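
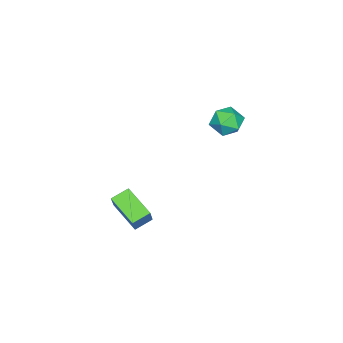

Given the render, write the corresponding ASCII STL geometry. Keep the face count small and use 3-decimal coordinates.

solid 
facet normal -0.779 0.509 0.367
outer loop
vertex 1.885 -1.352 -1.098
vertex 2.495 0.113 -1.835
vertex 1.202 -1.614 -2.185
endloop
endfacet
facet normal -0.349 -0.837 0.421
outer loop
vertex 1.965 -2.113 -2.545
vertex 1.885 -1.352 -1.098
vertex 1.202 -1.614 -2.185
endloop
endfacet
facet normal -0.779 0.509 0.367
outer loop
vertex 1.202 -1.614 -2.185
vertex 2.495 0.113 -1.835
vertex 1.812 -0.149 -2.922
endloop
endfacet
facet normal -0.522 -0.200 -0.829
outer loop
vertex 1.812 -0.149 -2.922
vertex 1.965 -2.113 -2.545
vertex 1.202 -1.614 -2.185
endloop
endfacet
facet normal 0.522 0.200 0.829
outer loop
vertex 1.885 -1.352 -1.098
vertex 3.258 -0.386 -2.195
vertex 2.495 0.113 -1.835
endloop
endfacet
facet normal -0.349 -0.837 0.421
outer loop
vertex 2.648 -1.851 -1.458
vertex 1.885 -1.352 -1.098
vertex 1.965 -2.113 -2.545
endloop
endfacet
facet normal 0.522 0.200 0.829
outer loop
vertex 2.648 -1.851 -1.458
vertex 3.258 -0.386 -2.195
vertex 1.885 -1.352 -1.098
endloop
endfacet
facet normal 0.349 0.837 -0.421
outer loop
vertex 2.495 0.113 -1.835
vertex 3.258 -0.386 -2.195
vertex 1.812 -0.149 -2.922
endloop
endfacet
facet normal -0.522 -0.200 -0.829
outer loop
vertex 2.575 -0.648 -3.282
vertex 1.965 -2.113 -2.545
vertex 1.812 -0.149 -2.922
endloop
endfacet
facet normal 0.349 0.837 -0.421
outer loop
vertex 1.812 -0.149 -2.922
vertex 3.258 -0.386 -2.195
vertex 2.575 -0.648 -3.282
endloop
endfacet
facet normal 0.779 -0.509 -0.367
outer loop
vertex 2.575 -0.648 -3.282
vertex 2.648 -1.851 -1.458
vertex 1.965 -2.113 -2.545
endloop
endfacet
facet normal 0.779 -0.509 -0.367
outer loop
vertex 3.258 -0.386 -2.195
vertex 2.648 -1.851 -1.458
vertex 2.575 -0.648 -3.282
endloop
endfacet
facet normal -0.050 0.915 0.400
outer loop
vertex -3.404 1.643 0.595
vertex -4.305 1.52 0.764
vertex -3.677 1.277 1.399
endloop
endfacet
facet normal 0.598 0.633 0.491
outer loop
vertex -3.404 1.643 0.595
vertex -3.677 1.277 1.399
vertex -2.944 0.927 0.957
endloop
endfacet
facet normal 0.865 0.479 -0.151
outer loop
vertex -3.404 1.643 0.595
vertex -2.944 0.927 0.957
vertex -3.118 0.954 0.049
endloop
endfacet
facet normal 0.381 0.666 -0.641
outer loop
vertex -3.404 1.643 0.595
vertex -3.118 0.954 0.049
vertex -3.959 1.32 -0.07
endloop
endfacet
facet normal -0.184 0.936 -0.301
outer loop
vertex -3.404 1.643 0.595
vertex -3.959 1.32 -0.07
vertex -4.305 1.52 0.764
endloop
endfacet
facet normal 0.524 0.021 0.852
outer loop
vertex -2.944 0.927 0.957
vertex -3.677 1.277 1.399
vertex -3.561 0.36 1.35
endloop
endfacet
facet normal -0.526 0.478 0.703
outer loop
vertex -3.677 1.277 1.399
vertex -4.305 1.52 0.764
vertex -4.402 0.726 1.231
endloop
endfacet
facet normal -0.744 0.511 -0.431
outer loop
vertex -4.305 1.52 0.764
vertex -3.959 1.32 -0.07
vertex -4.576 0.753 0.323
endloop
endfacet
facet normal 0.171 0.074 -0.982
outer loop
vertex -3.959 1.32 -0.07
vertex -3.118 0.954 0.049
vertex -3.843 0.403 -0.119
endloop
endfacet
facet normal 0.955 -0.228 -0.190
outer loop
vertex -3.118 0.954 0.049
vertex -2.944 0.927 0.957
vertex -3.215 0.16 0.516
endloop
endfacet
facet normal -0.381 -0.666 0.641
outer loop
vertex -4.116 0.037 0.685
vertex -3.561 0.36 1.35
vertex -4.402 0.726 1.231
endloop
endfacet
facet normal -0.865 -0.479 0.151
outer loop
vertex -4.116 0.037 0.685
vertex -4.402 0.726 1.231
vertex -4.576 0.753 0.323
endloop
endfacet
facet normal -0.598 -0.633 -0.491
outer loop
vertex -4.116 0.037 0.685
vertex -4.576 0.753 0.323
vertex -3.843 0.403 -0.119
endloop
endfacet
facet normal 0.050 -0.915 -0.400
outer loop
vertex -4.116 0.037 0.685
vertex -3.843 0.403 -0.119
vertex -3.215 0.16 0.516
endloop
endfacet
facet normal 0.184 -0.936 0.301
outer loop
vertex -4.116 0.037 0.685
vertex -3.215 0.16 0.516
vertex -3.561 0.36 1.35
endloop
endfacet
facet normal -0.171 -0.074 0.982
outer loop
vertex -4.402 0.726 1.231
vertex -3.561 0.36 1.35
vertex -3.677 1.277 1.399
endloop
endfacet
facet normal -0.955 0.228 0.190
outer loop
vertex -4.576 0.753 0.323
vertex -4.402 0.726 1.231
vertex -4.305 1.52 0.764
endloop
endfacet
facet normal -0.524 -0.021 -0.852
outer loop
vertex -3.843 0.403 -0.119
vertex -4.576 0.753 0.323
vertex -3.959 1.32 -0.07
endloop
endfacet
facet normal 0.526 -0.478 -0.703
outer loop
vertex -3.215 0.16 0.516
vertex -3.843 0.403 -0.119
vertex -3.118 0.954 0.049
endloop
endfacet
facet normal 0.744 -0.511 0.431
outer loop
vertex -3.561 0.36 1.35
vertex -3.215 0.16 0.516
vertex -2.944 0.927 0.957
endloop
endfacet

endsolid


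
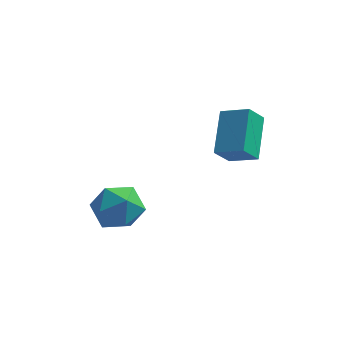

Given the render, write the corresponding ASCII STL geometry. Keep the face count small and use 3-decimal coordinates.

solid 
facet normal -0.416 -0.513 0.751
outer loop
vertex 3.088 4.28 1.902
vertex 1.855 4.52 1.382
vertex 3.225 2.465 0.739
endloop
endfacet
facet normal 0.907 -0.177 0.383
outer loop
vertex 3.725 3.08 -0.162
vertex 3.088 4.28 1.902
vertex 3.225 2.465 0.739
endloop
endfacet
facet normal -0.417 -0.513 0.750
outer loop
vertex 3.225 2.465 0.739
vertex 1.855 4.52 1.382
vertex 1.992 2.705 0.218
endloop
endfacet
facet normal 0.064 -0.840 -0.538
outer loop
vertex 1.992 2.705 0.218
vertex 3.725 3.08 -0.162
vertex 3.225 2.465 0.739
endloop
endfacet
facet normal -0.063 0.840 0.538
outer loop
vertex 3.088 4.28 1.902
vertex 2.355 5.135 0.481
vertex 1.855 4.52 1.382
endloop
endfacet
facet normal 0.907 -0.177 0.383
outer loop
vertex 3.588 4.895 1.002
vertex 3.088 4.28 1.902
vertex 3.725 3.08 -0.162
endloop
endfacet
facet normal -0.064 0.840 0.539
outer loop
vertex 3.588 4.895 1.002
vertex 2.355 5.135 0.481
vertex 3.088 4.28 1.902
endloop
endfacet
facet normal -0.907 0.177 -0.383
outer loop
vertex 1.855 4.52 1.382
vertex 2.355 5.135 0.481
vertex 1.992 2.705 0.218
endloop
endfacet
facet normal 0.064 -0.840 -0.539
outer loop
vertex 2.492 3.32 -0.682
vertex 3.725 3.08 -0.162
vertex 1.992 2.705 0.218
endloop
endfacet
facet normal -0.907 0.177 -0.383
outer loop
vertex 1.992 2.705 0.218
vertex 2.355 5.135 0.481
vertex 2.492 3.32 -0.682
endloop
endfacet
facet normal 0.416 0.513 -0.751
outer loop
vertex 2.492 3.32 -0.682
vertex 3.588 4.895 1.002
vertex 3.725 3.08 -0.162
endloop
endfacet
facet normal 0.417 0.512 -0.751
outer loop
vertex 2.355 5.135 0.481
vertex 3.588 4.895 1.002
vertex 2.492 3.32 -0.682
endloop
endfacet
facet normal 0.163 0.113 0.980
outer loop
vertex -1.416 3.016 -2.794
vertex -2.438 2.376 -2.55
vertex -1.36 1.795 -2.662
endloop
endfacet
facet normal 0.779 0.103 0.619
outer loop
vertex -1.416 3.016 -2.794
vertex -1.36 1.795 -2.662
vertex -0.722 2.347 -3.557
endloop
endfacet
facet normal 0.763 0.632 0.140
outer loop
vertex -1.416 3.016 -2.794
vertex -0.722 2.347 -3.557
vertex -1.405 3.269 -3.998
endloop
endfacet
facet normal 0.137 0.969 0.205
outer loop
vertex -1.416 3.016 -2.794
vertex -1.405 3.269 -3.998
vertex -2.466 3.288 -3.376
endloop
endfacet
facet normal -0.233 0.649 0.724
outer loop
vertex -1.416 3.016 -2.794
vertex -2.466 3.288 -3.376
vertex -2.438 2.376 -2.55
endloop
endfacet
facet normal 0.816 -0.515 0.264
outer loop
vertex -0.722 2.347 -3.557
vertex -1.36 1.795 -2.662
vertex -1.314 1.292 -3.784
endloop
endfacet
facet normal -0.180 -0.498 0.848
outer loop
vertex -1.36 1.795 -2.662
vertex -2.438 2.376 -2.55
vertex -2.375 1.311 -3.162
endloop
endfacet
facet normal -0.822 0.368 0.434
outer loop
vertex -2.438 2.376 -2.55
vertex -2.466 3.288 -3.376
vertex -3.058 2.233 -3.603
endloop
endfacet
facet normal -0.222 0.886 -0.406
outer loop
vertex -2.466 3.288 -3.376
vertex -1.405 3.269 -3.998
vertex -2.42 2.785 -4.498
endloop
endfacet
facet normal 0.789 0.340 -0.511
outer loop
vertex -1.405 3.269 -3.998
vertex -0.722 2.347 -3.557
vertex -1.342 2.204 -4.61
endloop
endfacet
facet normal -0.137 -0.969 -0.205
outer loop
vertex -2.364 1.564 -4.366
vertex -1.314 1.292 -3.784
vertex -2.375 1.311 -3.162
endloop
endfacet
facet normal -0.763 -0.632 -0.140
outer loop
vertex -2.364 1.564 -4.366
vertex -2.375 1.311 -3.162
vertex -3.058 2.233 -3.603
endloop
endfacet
facet normal -0.779 -0.103 -0.619
outer loop
vertex -2.364 1.564 -4.366
vertex -3.058 2.233 -3.603
vertex -2.42 2.785 -4.498
endloop
endfacet
facet normal -0.163 -0.113 -0.980
outer loop
vertex -2.364 1.564 -4.366
vertex -2.42 2.785 -4.498
vertex -1.342 2.204 -4.61
endloop
endfacet
facet normal 0.233 -0.649 -0.724
outer loop
vertex -2.364 1.564 -4.366
vertex -1.342 2.204 -4.61
vertex -1.314 1.292 -3.784
endloop
endfacet
facet normal 0.222 -0.886 0.406
outer loop
vertex -2.375 1.311 -3.162
vertex -1.314 1.292 -3.784
vertex -1.36 1.795 -2.662
endloop
endfacet
facet normal -0.789 -0.340 0.511
outer loop
vertex -3.058 2.233 -3.603
vertex -2.375 1.311 -3.162
vertex -2.438 2.376 -2.55
endloop
endfacet
facet normal -0.816 0.515 -0.264
outer loop
vertex -2.42 2.785 -4.498
vertex -3.058 2.233 -3.603
vertex -2.466 3.288 -3.376
endloop
endfacet
facet normal 0.180 0.498 -0.848
outer loop
vertex -1.342 2.204 -4.61
vertex -2.42 2.785 -4.498
vertex -1.405 3.269 -3.998
endloop
endfacet
facet normal 0.822 -0.368 -0.434
outer loop
vertex -1.314 1.292 -3.784
vertex -1.342 2.204 -4.61
vertex -0.722 2.347 -3.557
endloop
endfacet

endsolid


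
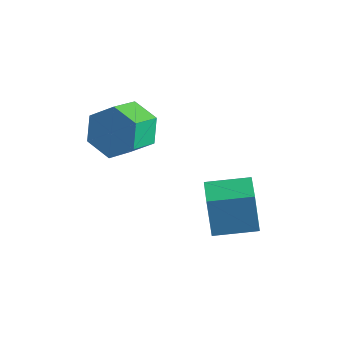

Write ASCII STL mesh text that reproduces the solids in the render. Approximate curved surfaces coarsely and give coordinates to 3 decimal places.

solid 
facet normal -0.184 0.852 -0.489
outer loop
vertex -1.995 0.327 0.513
vertex -2.694 -0.198 -0.138
vertex -3.048 0.257 0.788
endloop
endfacet
facet normal 0.183 0.519 0.835
outer loop
vertex -1.995 0.327 0.513
vertex -3.048 0.257 0.788
vertex -1.727 -0.917 1.228
endloop
endfacet
facet normal 0.184 0.519 0.835
outer loop
vertex -1.727 -0.917 1.228
vertex -3.048 0.257 0.788
vertex -2.779 -0.987 1.503
endloop
endfacet
facet normal 0.185 -0.852 0.490
outer loop
vertex -1.727 -0.917 1.228
vertex -2.779 -0.987 1.503
vertex -2.426 -1.442 0.578
endloop
endfacet
facet normal -0.184 0.853 -0.489
outer loop
vertex -3.048 0.257 0.788
vertex -2.694 -0.198 -0.138
vertex -3.747 -0.267 0.137
endloop
endfacet
facet normal -0.745 0.204 0.635
outer loop
vertex -3.048 0.257 0.788
vertex -3.747 -0.267 0.137
vertex -2.779 -0.987 1.503
endloop
endfacet
facet normal -0.745 0.204 0.635
outer loop
vertex -2.779 -0.987 1.503
vertex -3.747 -0.267 0.137
vertex -3.478 -1.512 0.852
endloop
endfacet
facet normal 0.184 -0.852 0.490
outer loop
vertex -2.779 -0.987 1.503
vertex -3.478 -1.512 0.852
vertex -2.426 -1.442 0.578
endloop
endfacet
facet normal -0.184 0.852 -0.490
outer loop
vertex -3.747 -0.267 0.137
vertex -2.694 -0.198 -0.138
vertex -3.393 -0.723 -0.788
endloop
endfacet
facet normal -0.928 -0.315 -0.200
outer loop
vertex -3.747 -0.267 0.137
vertex -3.393 -0.723 -0.788
vertex -3.478 -1.512 0.852
endloop
endfacet
facet normal -0.928 -0.315 -0.199
outer loop
vertex -3.478 -1.512 0.852
vertex -3.393 -0.723 -0.788
vertex -3.125 -1.967 -0.073
endloop
endfacet
facet normal 0.184 -0.852 0.490
outer loop
vertex -3.478 -1.512 0.852
vertex -3.125 -1.967 -0.073
vertex -2.426 -1.442 0.578
endloop
endfacet
facet normal -0.185 0.852 -0.490
outer loop
vertex -3.393 -0.723 -0.788
vertex -2.694 -0.198 -0.138
vertex -2.341 -0.653 -1.063
endloop
endfacet
facet normal -0.184 -0.519 -0.835
outer loop
vertex -3.393 -0.723 -0.788
vertex -2.341 -0.653 -1.063
vertex -3.125 -1.967 -0.073
endloop
endfacet
facet normal -0.183 -0.519 -0.835
outer loop
vertex -3.125 -1.967 -0.073
vertex -2.341 -0.653 -1.063
vertex -2.072 -1.897 -0.348
endloop
endfacet
facet normal 0.184 -0.852 0.489
outer loop
vertex -3.125 -1.967 -0.073
vertex -2.072 -1.897 -0.348
vertex -2.426 -1.442 0.578
endloop
endfacet
facet normal -0.184 0.852 -0.490
outer loop
vertex -2.341 -0.653 -1.063
vertex -2.694 -0.198 -0.138
vertex -1.642 -0.128 -0.412
endloop
endfacet
facet normal 0.745 -0.204 -0.635
outer loop
vertex -2.341 -0.653 -1.063
vertex -1.642 -0.128 -0.412
vertex -2.072 -1.897 -0.348
endloop
endfacet
facet normal 0.745 -0.204 -0.635
outer loop
vertex -2.072 -1.897 -0.348
vertex -1.642 -0.128 -0.412
vertex -1.373 -1.373 0.303
endloop
endfacet
facet normal 0.184 -0.853 0.489
outer loop
vertex -2.072 -1.897 -0.348
vertex -1.373 -1.373 0.303
vertex -2.426 -1.442 0.578
endloop
endfacet
facet normal -0.184 0.852 -0.490
outer loop
vertex -1.642 -0.128 -0.412
vertex -2.694 -0.198 -0.138
vertex -1.995 0.327 0.513
endloop
endfacet
facet normal 0.928 0.315 0.199
outer loop
vertex -1.642 -0.128 -0.412
vertex -1.995 0.327 0.513
vertex -1.373 -1.373 0.303
endloop
endfacet
facet normal 0.928 0.315 0.200
outer loop
vertex -1.373 -1.373 0.303
vertex -1.995 0.327 0.513
vertex -1.727 -0.917 1.228
endloop
endfacet
facet normal 0.184 -0.852 0.490
outer loop
vertex -1.373 -1.373 0.303
vertex -1.727 -0.917 1.228
vertex -2.426 -1.442 0.578
endloop
endfacet
facet normal -0.753 0.646 -0.121
outer loop
vertex -0.147 0.876 -2.348
vertex 0.945 2.181 -2.177
vertex 0.146 0.873 -4.195
endloop
endfacet
facet normal -0.639 -0.763 -0.100
outer loop
vertex 1.095 0.059 -4.043
vertex -0.147 0.876 -2.348
vertex 0.146 0.873 -4.195
endloop
endfacet
facet normal -0.753 0.646 -0.121
outer loop
vertex 0.146 0.873 -4.195
vertex 0.945 2.181 -2.177
vertex 1.238 2.178 -4.024
endloop
endfacet
facet normal 0.157 -0.002 -0.988
outer loop
vertex 1.238 2.178 -4.024
vertex 1.095 0.059 -4.043
vertex 0.146 0.873 -4.195
endloop
endfacet
facet normal -0.157 0.002 0.988
outer loop
vertex -0.147 0.876 -2.348
vertex 1.894 1.367 -2.025
vertex 0.945 2.181 -2.177
endloop
endfacet
facet normal -0.639 -0.763 -0.100
outer loop
vertex 0.802 0.062 -2.196
vertex -0.147 0.876 -2.348
vertex 1.095 0.059 -4.043
endloop
endfacet
facet normal -0.157 0.002 0.988
outer loop
vertex 0.802 0.062 -2.196
vertex 1.894 1.367 -2.025
vertex -0.147 0.876 -2.348
endloop
endfacet
facet normal 0.639 0.763 0.100
outer loop
vertex 0.945 2.181 -2.177
vertex 1.894 1.367 -2.025
vertex 1.238 2.178 -4.024
endloop
endfacet
facet normal 0.157 -0.002 -0.988
outer loop
vertex 2.187 1.364 -3.872
vertex 1.095 0.059 -4.043
vertex 1.238 2.178 -4.024
endloop
endfacet
facet normal 0.639 0.763 0.100
outer loop
vertex 1.238 2.178 -4.024
vertex 1.894 1.367 -2.025
vertex 2.187 1.364 -3.872
endloop
endfacet
facet normal 0.753 -0.646 0.121
outer loop
vertex 2.187 1.364 -3.872
vertex 0.802 0.062 -2.196
vertex 1.095 0.059 -4.043
endloop
endfacet
facet normal 0.753 -0.646 0.121
outer loop
vertex 1.894 1.367 -2.025
vertex 0.802 0.062 -2.196
vertex 2.187 1.364 -3.872
endloop
endfacet

endsolid


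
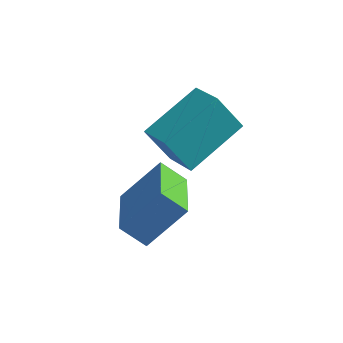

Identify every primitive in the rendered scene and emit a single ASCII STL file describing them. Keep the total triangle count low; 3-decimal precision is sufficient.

solid 
facet normal -0.774 -0.038 0.632
outer loop
vertex -1.556 -4.339 -0.062
vertex -2.163 -2.542 -0.697
vertex -2.518 -5.096 -1.284
endloop
endfacet
facet normal 0.304 -0.898 0.318
outer loop
vertex -1.737 -5.058 -1.923
vertex -1.556 -4.339 -0.062
vertex -2.518 -5.096 -1.284
endloop
endfacet
facet normal -0.774 -0.038 0.632
outer loop
vertex -2.518 -5.096 -1.284
vertex -2.163 -2.542 -0.697
vertex -3.125 -3.299 -1.919
endloop
endfacet
facet normal -0.557 -0.438 -0.706
outer loop
vertex -3.125 -3.299 -1.919
vertex -1.737 -5.058 -1.923
vertex -2.518 -5.096 -1.284
endloop
endfacet
facet normal 0.557 0.438 0.706
outer loop
vertex -1.556 -4.339 -0.062
vertex -1.382 -2.504 -1.336
vertex -2.163 -2.542 -0.697
endloop
endfacet
facet normal 0.304 -0.898 0.318
outer loop
vertex -0.775 -4.301 -0.701
vertex -1.556 -4.339 -0.062
vertex -1.737 -5.058 -1.923
endloop
endfacet
facet normal 0.557 0.438 0.706
outer loop
vertex -0.775 -4.301 -0.701
vertex -1.382 -2.504 -1.336
vertex -1.556 -4.339 -0.062
endloop
endfacet
facet normal -0.304 0.898 -0.318
outer loop
vertex -2.163 -2.542 -0.697
vertex -1.382 -2.504 -1.336
vertex -3.125 -3.299 -1.919
endloop
endfacet
facet normal -0.557 -0.438 -0.706
outer loop
vertex -2.344 -3.261 -2.558
vertex -1.737 -5.058 -1.923
vertex -3.125 -3.299 -1.919
endloop
endfacet
facet normal -0.304 0.898 -0.318
outer loop
vertex -3.125 -3.299 -1.919
vertex -1.382 -2.504 -1.336
vertex -2.344 -3.261 -2.558
endloop
endfacet
facet normal 0.774 0.038 -0.632
outer loop
vertex -2.344 -3.261 -2.558
vertex -0.775 -4.301 -0.701
vertex -1.737 -5.058 -1.923
endloop
endfacet
facet normal 0.774 0.038 -0.632
outer loop
vertex -1.382 -2.504 -1.336
vertex -0.775 -4.301 -0.701
vertex -2.344 -3.261 -2.558
endloop
endfacet
facet normal -0.538 -0.065 0.840
outer loop
vertex -0.901 -1.192 1.45
vertex -1.774 -0.433 0.95
vertex -1.919 -2.879 0.667
endloop
endfacet
facet normal 0.693 -0.602 0.396
outer loop
vertex -1.166 -2.787 -0.51
vertex -0.901 -1.192 1.45
vertex -1.919 -2.879 0.667
endloop
endfacet
facet normal -0.538 -0.065 0.840
outer loop
vertex -1.919 -2.879 0.667
vertex -1.774 -0.433 0.95
vertex -2.792 -2.12 0.167
endloop
endfacet
facet normal -0.480 -0.796 -0.369
outer loop
vertex -2.792 -2.12 0.167
vertex -1.166 -2.787 -0.51
vertex -1.919 -2.879 0.667
endloop
endfacet
facet normal 0.480 0.796 0.369
outer loop
vertex -0.901 -1.192 1.45
vertex -1.021 -0.341 -0.227
vertex -1.774 -0.433 0.95
endloop
endfacet
facet normal 0.693 -0.602 0.396
outer loop
vertex -0.148 -1.1 0.273
vertex -0.901 -1.192 1.45
vertex -1.166 -2.787 -0.51
endloop
endfacet
facet normal 0.480 0.796 0.369
outer loop
vertex -0.148 -1.1 0.273
vertex -1.021 -0.341 -0.227
vertex -0.901 -1.192 1.45
endloop
endfacet
facet normal -0.693 0.602 -0.396
outer loop
vertex -1.774 -0.433 0.95
vertex -1.021 -0.341 -0.227
vertex -2.792 -2.12 0.167
endloop
endfacet
facet normal -0.480 -0.796 -0.369
outer loop
vertex -2.039 -2.028 -1.01
vertex -1.166 -2.787 -0.51
vertex -2.792 -2.12 0.167
endloop
endfacet
facet normal -0.693 0.602 -0.396
outer loop
vertex -2.792 -2.12 0.167
vertex -1.021 -0.341 -0.227
vertex -2.039 -2.028 -1.01
endloop
endfacet
facet normal 0.538 0.065 -0.840
outer loop
vertex -2.039 -2.028 -1.01
vertex -0.148 -1.1 0.273
vertex -1.166 -2.787 -0.51
endloop
endfacet
facet normal 0.538 0.065 -0.840
outer loop
vertex -1.021 -0.341 -0.227
vertex -0.148 -1.1 0.273
vertex -2.039 -2.028 -1.01
endloop
endfacet

endsolid


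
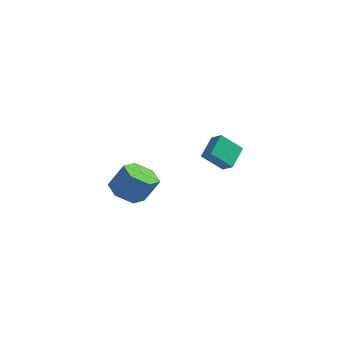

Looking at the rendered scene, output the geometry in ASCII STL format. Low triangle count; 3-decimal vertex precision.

solid 
facet normal -0.565 -0.475 0.675
outer loop
vertex 1.884 2.266 1.191
vertex 1.202 2.471 0.764
vertex 1.999 1.007 0.402
endloop
endfacet
facet normal 0.821 -0.247 0.514
outer loop
vertex 2.858 1.729 -0.624
vertex 1.884 2.266 1.191
vertex 1.999 1.007 0.402
endloop
endfacet
facet normal -0.565 -0.475 0.675
outer loop
vertex 1.999 1.007 0.402
vertex 1.202 2.471 0.764
vertex 1.317 1.212 -0.025
endloop
endfacet
facet normal 0.078 -0.845 -0.529
outer loop
vertex 1.317 1.212 -0.025
vertex 2.858 1.729 -0.624
vertex 1.999 1.007 0.402
endloop
endfacet
facet normal -0.078 0.845 0.529
outer loop
vertex 1.884 2.266 1.191
vertex 2.061 3.193 -0.262
vertex 1.202 2.471 0.764
endloop
endfacet
facet normal 0.821 -0.247 0.514
outer loop
vertex 2.743 2.988 0.165
vertex 1.884 2.266 1.191
vertex 2.858 1.729 -0.624
endloop
endfacet
facet normal -0.078 0.845 0.529
outer loop
vertex 2.743 2.988 0.165
vertex 2.061 3.193 -0.262
vertex 1.884 2.266 1.191
endloop
endfacet
facet normal -0.821 0.247 -0.514
outer loop
vertex 1.202 2.471 0.764
vertex 2.061 3.193 -0.262
vertex 1.317 1.212 -0.025
endloop
endfacet
facet normal 0.078 -0.845 -0.529
outer loop
vertex 2.176 1.934 -1.051
vertex 2.858 1.729 -0.624
vertex 1.317 1.212 -0.025
endloop
endfacet
facet normal -0.821 0.247 -0.514
outer loop
vertex 1.317 1.212 -0.025
vertex 2.061 3.193 -0.262
vertex 2.176 1.934 -1.051
endloop
endfacet
facet normal 0.565 0.475 -0.675
outer loop
vertex 2.176 1.934 -1.051
vertex 2.743 2.988 0.165
vertex 2.858 1.729 -0.624
endloop
endfacet
facet normal 0.565 0.475 -0.675
outer loop
vertex 2.061 3.193 -0.262
vertex 2.743 2.988 0.165
vertex 2.176 1.934 -1.051
endloop
endfacet
facet normal -0.459 -0.201 -0.866
outer loop
vertex 1.018 -3.689 -1.111
vertex 0.234 -4.096 -0.601
vertex 0.232 -3.102 -0.831
endloop
endfacet
facet normal 0.443 0.793 -0.419
outer loop
vertex 1.018 -3.689 -1.111
vertex 0.232 -3.102 -0.831
vertex 1.729 -3.377 0.23
endloop
endfacet
facet normal 0.443 0.793 -0.419
outer loop
vertex 1.729 -3.377 0.23
vertex 0.232 -3.102 -0.831
vertex 0.944 -2.79 0.511
endloop
endfacet
facet normal 0.460 0.201 0.865
outer loop
vertex 1.729 -3.377 0.23
vertex 0.944 -2.79 0.511
vertex 0.946 -3.784 0.741
endloop
endfacet
facet normal -0.459 -0.201 -0.865
outer loop
vertex 0.232 -3.102 -0.831
vertex 0.234 -4.096 -0.601
vertex -0.552 -3.509 -0.32
endloop
endfacet
facet normal -0.446 0.895 0.029
outer loop
vertex 0.232 -3.102 -0.831
vertex -0.552 -3.509 -0.32
vertex 0.944 -2.79 0.511
endloop
endfacet
facet normal -0.446 0.895 0.029
outer loop
vertex 0.944 -2.79 0.511
vertex -0.552 -3.509 -0.32
vertex 0.16 -3.197 1.021
endloop
endfacet
facet normal 0.459 0.201 0.866
outer loop
vertex 0.944 -2.79 0.511
vertex 0.16 -3.197 1.021
vertex 0.946 -3.784 0.741
endloop
endfacet
facet normal -0.460 -0.202 -0.865
outer loop
vertex -0.552 -3.509 -0.32
vertex 0.234 -4.096 -0.601
vertex -0.549 -4.503 -0.09
endloop
endfacet
facet normal -0.888 0.101 0.448
outer loop
vertex -0.552 -3.509 -0.32
vertex -0.549 -4.503 -0.09
vertex 0.16 -3.197 1.021
endloop
endfacet
facet normal -0.889 0.102 0.447
outer loop
vertex 0.16 -3.197 1.021
vertex -0.549 -4.503 -0.09
vertex 0.162 -4.191 1.251
endloop
endfacet
facet normal 0.459 0.201 0.866
outer loop
vertex 0.16 -3.197 1.021
vertex 0.162 -4.191 1.251
vertex 0.946 -3.784 0.741
endloop
endfacet
facet normal -0.460 -0.201 -0.865
outer loop
vertex -0.549 -4.503 -0.09
vertex 0.234 -4.096 -0.601
vertex 0.236 -5.09 -0.371
endloop
endfacet
facet normal -0.443 -0.793 0.419
outer loop
vertex -0.549 -4.503 -0.09
vertex 0.236 -5.09 -0.371
vertex 0.162 -4.191 1.251
endloop
endfacet
facet normal -0.443 -0.793 0.419
outer loop
vertex 0.162 -4.191 1.251
vertex 0.236 -5.09 -0.371
vertex 0.948 -4.778 0.971
endloop
endfacet
facet normal 0.459 0.201 0.866
outer loop
vertex 0.162 -4.191 1.251
vertex 0.948 -4.778 0.971
vertex 0.946 -3.784 0.741
endloop
endfacet
facet normal -0.459 -0.201 -0.866
outer loop
vertex 0.236 -5.09 -0.371
vertex 0.234 -4.096 -0.601
vertex 1.02 -4.683 -0.881
endloop
endfacet
facet normal 0.446 -0.895 -0.029
outer loop
vertex 0.236 -5.09 -0.371
vertex 1.02 -4.683 -0.881
vertex 0.948 -4.778 0.971
endloop
endfacet
facet normal 0.446 -0.895 -0.029
outer loop
vertex 0.948 -4.778 0.971
vertex 1.02 -4.683 -0.881
vertex 1.732 -4.371 0.46
endloop
endfacet
facet normal 0.459 0.201 0.865
outer loop
vertex 0.948 -4.778 0.971
vertex 1.732 -4.371 0.46
vertex 0.946 -3.784 0.741
endloop
endfacet
facet normal -0.459 -0.201 -0.866
outer loop
vertex 1.02 -4.683 -0.881
vertex 0.234 -4.096 -0.601
vertex 1.018 -3.689 -1.111
endloop
endfacet
facet normal 0.888 -0.102 -0.448
outer loop
vertex 1.02 -4.683 -0.881
vertex 1.018 -3.689 -1.111
vertex 1.732 -4.371 0.46
endloop
endfacet
facet normal 0.889 -0.101 -0.448
outer loop
vertex 1.732 -4.371 0.46
vertex 1.018 -3.689 -1.111
vertex 1.729 -3.377 0.23
endloop
endfacet
facet normal 0.460 0.202 0.865
outer loop
vertex 1.732 -4.371 0.46
vertex 1.729 -3.377 0.23
vertex 0.946 -3.784 0.741
endloop
endfacet

endsolid


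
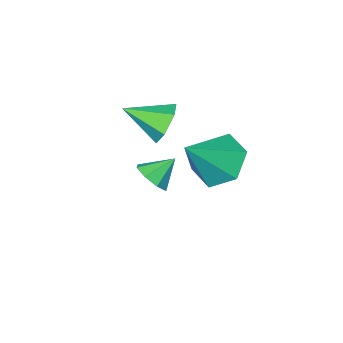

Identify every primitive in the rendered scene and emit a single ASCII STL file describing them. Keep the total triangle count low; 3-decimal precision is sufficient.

solid 
facet normal 0.754 -0.098 -0.650
outer loop
vertex -2.171 -0.795 -2.106
vertex -2.614 -0.546 -2.657
vertex -2.148 -0.225 -2.165
endloop
endfacet
facet normal 0.165 0.095 0.982
outer loop
vertex -2.171 -0.795 -2.106
vertex -2.148 -0.225 -2.165
vertex -3.466 -0.434 -1.923
endloop
endfacet
facet normal 0.754 -0.099 -0.650
outer loop
vertex -2.148 -0.225 -2.165
vertex -2.614 -0.546 -2.657
vertex -2.397 0.158 -2.512
endloop
endfacet
facet normal 0.027 0.681 0.732
outer loop
vertex -2.148 -0.225 -2.165
vertex -2.397 0.158 -2.512
vertex -3.466 -0.434 -1.923
endloop
endfacet
facet normal 0.754 -0.099 -0.650
outer loop
vertex -2.397 0.158 -2.512
vertex -2.614 -0.546 -2.657
vertex -2.774 0.128 -2.945
endloop
endfacet
facet normal -0.360 0.899 0.251
outer loop
vertex -2.397 0.158 -2.512
vertex -2.774 0.128 -2.945
vertex -3.466 -0.434 -1.923
endloop
endfacet
facet normal 0.754 -0.099 -0.650
outer loop
vertex -2.774 0.128 -2.945
vertex -2.614 -0.546 -2.657
vertex -3.057 -0.296 -3.209
endloop
endfacet
facet normal -0.764 0.620 -0.177
outer loop
vertex -2.774 0.128 -2.945
vertex -3.057 -0.296 -3.209
vertex -3.466 -0.434 -1.923
endloop
endfacet
facet normal 0.754 -0.099 -0.650
outer loop
vertex -3.057 -0.296 -3.209
vertex -2.614 -0.546 -2.657
vertex -3.08 -0.866 -3.149
endloop
endfacet
facet normal -0.953 0.007 -0.302
outer loop
vertex -3.057 -0.296 -3.209
vertex -3.08 -0.866 -3.149
vertex -3.466 -0.434 -1.923
endloop
endfacet
facet normal 0.754 -0.099 -0.650
outer loop
vertex -3.08 -0.866 -3.149
vertex -2.614 -0.546 -2.657
vertex -2.831 -1.249 -2.802
endloop
endfacet
facet normal -0.815 -0.578 -0.053
outer loop
vertex -3.08 -0.866 -3.149
vertex -2.831 -1.249 -2.802
vertex -3.466 -0.434 -1.923
endloop
endfacet
facet normal 0.753 -0.098 -0.651
outer loop
vertex -2.831 -1.249 -2.802
vertex -2.614 -0.546 -2.657
vertex -2.454 -1.22 -2.37
endloop
endfacet
facet normal -0.429 -0.796 0.428
outer loop
vertex -2.831 -1.249 -2.802
vertex -2.454 -1.22 -2.37
vertex -3.466 -0.434 -1.923
endloop
endfacet
facet normal 0.754 -0.098 -0.650
outer loop
vertex -2.454 -1.22 -2.37
vertex -2.614 -0.546 -2.657
vertex -2.171 -0.795 -2.106
endloop
endfacet
facet normal -0.023 -0.516 0.856
outer loop
vertex -2.454 -1.22 -2.37
vertex -2.171 -0.795 -2.106
vertex -3.466 -0.434 -1.923
endloop
endfacet
facet normal -0.725 -0.069 -0.685
outer loop
vertex -2.301 3.565 -0.025
vertex -2.956 3.124 0.713
vertex -2.934 4.196 0.581
endloop
endfacet
facet normal 0.645 0.756 -0.113
outer loop
vertex -2.301 3.565 -0.025
vertex -2.934 4.196 0.581
vertex -1.584 3.256 2.007
endloop
endfacet
facet normal -0.726 -0.069 -0.685
outer loop
vertex -2.934 4.196 0.581
vertex -2.956 3.124 0.713
vertex -3.588 3.755 1.319
endloop
endfacet
facet normal 0.028 0.847 0.531
outer loop
vertex -2.934 4.196 0.581
vertex -3.588 3.755 1.319
vertex -1.584 3.256 2.007
endloop
endfacet
facet normal -0.726 -0.069 -0.685
outer loop
vertex -3.588 3.755 1.319
vertex -2.956 3.124 0.713
vertex -3.61 2.683 1.451
endloop
endfacet
facet normal -0.295 0.123 0.948
outer loop
vertex -3.588 3.755 1.319
vertex -3.61 2.683 1.451
vertex -1.584 3.256 2.007
endloop
endfacet
facet normal -0.726 -0.069 -0.685
outer loop
vertex -3.61 2.683 1.451
vertex -2.956 3.124 0.713
vertex -2.977 2.052 0.844
endloop
endfacet
facet normal -0.001 -0.694 0.720
outer loop
vertex -3.61 2.683 1.451
vertex -2.977 2.052 0.844
vertex -1.584 3.256 2.007
endloop
endfacet
facet normal -0.725 -0.070 -0.685
outer loop
vertex -2.977 2.052 0.844
vertex -2.956 3.124 0.713
vertex -2.323 2.493 0.107
endloop
endfacet
facet normal 0.615 -0.785 0.076
outer loop
vertex -2.977 2.052 0.844
vertex -2.323 2.493 0.107
vertex -1.584 3.256 2.007
endloop
endfacet
facet normal -0.725 -0.069 -0.685
outer loop
vertex -2.323 2.493 0.107
vertex -2.956 3.124 0.713
vertex -2.301 3.565 -0.025
endloop
endfacet
facet normal 0.938 -0.061 -0.340
outer loop
vertex -2.323 2.493 0.107
vertex -2.301 3.565 -0.025
vertex -1.584 3.256 2.007
endloop
endfacet
facet normal -0.723 0.566 -0.397
outer loop
vertex -1.7 1.332 0.843
vertex -2.22 1.089 1.443
vertex -1.75 1.764 1.55
endloop
endfacet
facet normal 0.929 0.342 -0.143
outer loop
vertex -1.7 1.332 0.843
vertex -1.75 1.764 1.55
vertex -1.1 0.211 2.057
endloop
endfacet
facet normal -0.723 0.566 -0.397
outer loop
vertex -1.75 1.764 1.55
vertex -2.22 1.089 1.443
vertex -2.27 1.521 2.15
endloop
endfacet
facet normal 0.570 0.461 0.680
outer loop
vertex -1.75 1.764 1.55
vertex -2.27 1.521 2.15
vertex -1.1 0.211 2.057
endloop
endfacet
facet normal -0.723 0.566 -0.397
outer loop
vertex -2.27 1.521 2.15
vertex -2.22 1.089 1.443
vertex -2.74 0.845 2.042
endloop
endfacet
facet normal -0.055 -0.120 0.991
outer loop
vertex -2.27 1.521 2.15
vertex -2.74 0.845 2.042
vertex -1.1 0.211 2.057
endloop
endfacet
facet normal -0.723 0.566 -0.397
outer loop
vertex -2.74 0.845 2.042
vertex -2.22 1.089 1.443
vertex -2.69 0.413 1.335
endloop
endfacet
facet normal -0.321 -0.818 0.477
outer loop
vertex -2.74 0.845 2.042
vertex -2.69 0.413 1.335
vertex -1.1 0.211 2.057
endloop
endfacet
facet normal -0.723 0.566 -0.397
outer loop
vertex -2.69 0.413 1.335
vertex -2.22 1.089 1.443
vertex -2.17 0.657 0.736
endloop
endfacet
facet normal 0.039 -0.937 -0.348
outer loop
vertex -2.69 0.413 1.335
vertex -2.17 0.657 0.736
vertex -1.1 0.211 2.057
endloop
endfacet
facet normal -0.723 0.566 -0.397
outer loop
vertex -2.17 0.657 0.736
vertex -2.22 1.089 1.443
vertex -1.7 1.332 0.843
endloop
endfacet
facet normal 0.663 -0.357 -0.658
outer loop
vertex -2.17 0.657 0.736
vertex -1.7 1.332 0.843
vertex -1.1 0.211 2.057
endloop
endfacet

endsolid


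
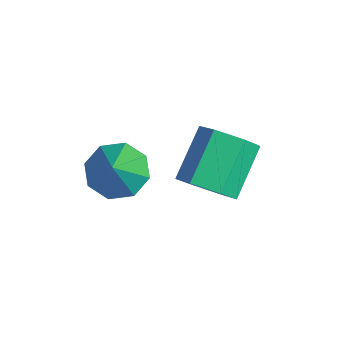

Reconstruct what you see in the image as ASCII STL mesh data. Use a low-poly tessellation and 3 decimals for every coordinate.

solid 
facet normal -0.514 0.376 -0.771
outer loop
vertex -3.234 0.372 -3.061
vertex -4.097 0.297 -2.523
vertex -3.385 1.016 -2.647
endloop
endfacet
facet normal 0.977 0.211 0.029
outer loop
vertex -3.234 0.372 -3.061
vertex -3.385 1.016 -2.647
vertex -3.123 -0.417 -1.057
endloop
endfacet
facet normal -0.513 0.375 -0.772
outer loop
vertex -3.385 1.016 -2.647
vertex -4.097 0.297 -2.523
vertex -3.954 1.239 -2.16
endloop
endfacet
facet normal 0.635 0.623 0.457
outer loop
vertex -3.385 1.016 -2.647
vertex -3.954 1.239 -2.16
vertex -3.123 -0.417 -1.057
endloop
endfacet
facet normal -0.512 0.375 -0.773
outer loop
vertex -3.954 1.239 -2.16
vertex -4.097 0.297 -2.523
vertex -4.607 0.91 -1.887
endloop
endfacet
facet normal 0.054 0.572 0.818
outer loop
vertex -3.954 1.239 -2.16
vertex -4.607 0.91 -1.887
vertex -3.123 -0.417 -1.057
endloop
endfacet
facet normal -0.513 0.375 -0.772
outer loop
vertex -4.607 0.91 -1.887
vertex -4.097 0.297 -2.523
vertex -4.961 0.221 -1.986
endloop
endfacet
facet normal -0.425 0.089 0.901
outer loop
vertex -4.607 0.91 -1.887
vertex -4.961 0.221 -1.986
vertex -3.123 -0.417 -1.057
endloop
endfacet
facet normal -0.513 0.376 -0.772
outer loop
vertex -4.961 0.221 -1.986
vertex -4.097 0.297 -2.523
vertex -4.81 -0.423 -2.4
endloop
endfacet
facet normal -0.521 -0.545 0.657
outer loop
vertex -4.961 0.221 -1.986
vertex -4.81 -0.423 -2.4
vertex -3.123 -0.417 -1.057
endloop
endfacet
facet normal -0.512 0.376 -0.772
outer loop
vertex -4.81 -0.423 -2.4
vertex -4.097 0.297 -2.523
vertex -4.241 -0.646 -2.886
endloop
endfacet
facet normal -0.179 -0.957 0.229
outer loop
vertex -4.81 -0.423 -2.4
vertex -4.241 -0.646 -2.886
vertex -3.123 -0.417 -1.057
endloop
endfacet
facet normal -0.513 0.375 -0.772
outer loop
vertex -4.241 -0.646 -2.886
vertex -4.097 0.297 -2.523
vertex -3.588 -0.316 -3.16
endloop
endfacet
facet normal 0.402 -0.906 -0.132
outer loop
vertex -4.241 -0.646 -2.886
vertex -3.588 -0.316 -3.16
vertex -3.123 -0.417 -1.057
endloop
endfacet
facet normal -0.514 0.375 -0.772
outer loop
vertex -3.588 -0.316 -3.16
vertex -4.097 0.297 -2.523
vertex -3.234 0.372 -3.061
endloop
endfacet
facet normal 0.881 -0.422 -0.215
outer loop
vertex -3.588 -0.316 -3.16
vertex -3.234 0.372 -3.061
vertex -3.123 -0.417 -1.057
endloop
endfacet
facet normal 0.399 -0.678 -0.617
outer loop
vertex -1.704 3.045 -3.374
vertex -2.439 2.418 -3.16
vertex -2.532 3.051 -3.916
endloop
endfacet
facet normal 0.375 0.734 -0.565
outer loop
vertex -1.704 3.045 -3.374
vertex -2.532 3.051 -3.916
vertex -2.505 4.409 -2.134
endloop
endfacet
facet normal 0.374 0.735 -0.566
outer loop
vertex -2.505 4.409 -2.134
vertex -2.532 3.051 -3.916
vertex -3.334 4.414 -2.676
endloop
endfacet
facet normal -0.399 0.679 0.617
outer loop
vertex -2.505 4.409 -2.134
vertex -3.334 4.414 -2.676
vertex -3.241 3.782 -1.92
endloop
endfacet
facet normal 0.399 -0.678 -0.617
outer loop
vertex -2.532 3.051 -3.916
vertex -2.439 2.418 -3.16
vertex -3.268 2.423 -3.702
endloop
endfacet
facet normal -0.538 0.372 -0.757
outer loop
vertex -2.532 3.051 -3.916
vertex -3.268 2.423 -3.702
vertex -3.334 4.414 -2.676
endloop
endfacet
facet normal -0.537 0.372 -0.757
outer loop
vertex -3.334 4.414 -2.676
vertex -3.268 2.423 -3.702
vertex -4.07 3.787 -2.462
endloop
endfacet
facet normal -0.399 0.679 0.617
outer loop
vertex -3.334 4.414 -2.676
vertex -4.07 3.787 -2.462
vertex -3.241 3.782 -1.92
endloop
endfacet
facet normal 0.399 -0.679 -0.617
outer loop
vertex -3.268 2.423 -3.702
vertex -2.439 2.418 -3.16
vertex -3.175 1.791 -2.946
endloop
endfacet
facet normal -0.912 -0.363 -0.191
outer loop
vertex -3.268 2.423 -3.702
vertex -3.175 1.791 -2.946
vertex -4.07 3.787 -2.462
endloop
endfacet
facet normal -0.912 -0.363 -0.190
outer loop
vertex -4.07 3.787 -2.462
vertex -3.175 1.791 -2.946
vertex -3.976 3.155 -1.706
endloop
endfacet
facet normal -0.399 0.678 0.617
outer loop
vertex -4.07 3.787 -2.462
vertex -3.976 3.155 -1.706
vertex -3.241 3.782 -1.92
endloop
endfacet
facet normal 0.399 -0.679 -0.617
outer loop
vertex -3.175 1.791 -2.946
vertex -2.439 2.418 -3.16
vertex -2.346 1.786 -2.404
endloop
endfacet
facet normal -0.374 -0.734 0.566
outer loop
vertex -3.175 1.791 -2.946
vertex -2.346 1.786 -2.404
vertex -3.976 3.155 -1.706
endloop
endfacet
facet normal -0.375 -0.735 0.565
outer loop
vertex -3.976 3.155 -1.706
vertex -2.346 1.786 -2.404
vertex -3.148 3.149 -1.164
endloop
endfacet
facet normal -0.399 0.678 0.617
outer loop
vertex -3.976 3.155 -1.706
vertex -3.148 3.149 -1.164
vertex -3.241 3.782 -1.92
endloop
endfacet
facet normal 0.399 -0.679 -0.617
outer loop
vertex -2.346 1.786 -2.404
vertex -2.439 2.418 -3.16
vertex -1.61 2.413 -2.618
endloop
endfacet
facet normal 0.537 -0.372 0.757
outer loop
vertex -2.346 1.786 -2.404
vertex -1.61 2.413 -2.618
vertex -3.148 3.149 -1.164
endloop
endfacet
facet normal 0.537 -0.372 0.757
outer loop
vertex -3.148 3.149 -1.164
vertex -1.61 2.413 -2.618
vertex -2.412 3.777 -1.378
endloop
endfacet
facet normal -0.399 0.678 0.617
outer loop
vertex -3.148 3.149 -1.164
vertex -2.412 3.777 -1.378
vertex -3.241 3.782 -1.92
endloop
endfacet
facet normal 0.399 -0.678 -0.617
outer loop
vertex -1.61 2.413 -2.618
vertex -2.439 2.418 -3.16
vertex -1.704 3.045 -3.374
endloop
endfacet
facet normal 0.912 0.363 0.190
outer loop
vertex -1.61 2.413 -2.618
vertex -1.704 3.045 -3.374
vertex -2.412 3.777 -1.378
endloop
endfacet
facet normal 0.912 0.362 0.191
outer loop
vertex -2.412 3.777 -1.378
vertex -1.704 3.045 -3.374
vertex -2.505 4.409 -2.134
endloop
endfacet
facet normal -0.399 0.679 0.617
outer loop
vertex -2.412 3.777 -1.378
vertex -2.505 4.409 -2.134
vertex -3.241 3.782 -1.92
endloop
endfacet

endsolid


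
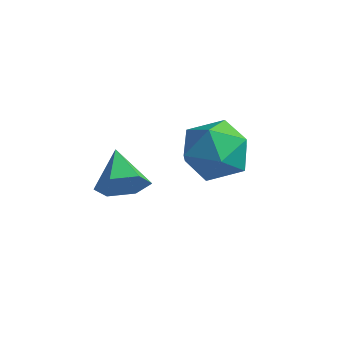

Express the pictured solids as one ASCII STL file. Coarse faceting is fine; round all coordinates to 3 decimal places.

solid 
facet normal -0.728 0.607 0.319
outer loop
vertex 1.622 1.357 0.087
vertex 1.312 0.56 0.897
vertex 2.113 1.383 1.158
endloop
endfacet
facet normal -0.179 0.982 0.058
outer loop
vertex 1.622 1.357 0.087
vertex 2.113 1.383 1.158
vertex 2.776 1.561 0.201
endloop
endfacet
facet normal -0.077 0.782 -0.618
outer loop
vertex 1.622 1.357 0.087
vertex 2.776 1.561 0.201
vertex 2.386 0.849 -0.651
endloop
endfacet
facet normal -0.563 0.283 -0.777
outer loop
vertex 1.622 1.357 0.087
vertex 2.386 0.849 -0.651
vertex 1.481 0.23 -0.221
endloop
endfacet
facet normal -0.965 0.175 -0.197
outer loop
vertex 1.622 1.357 0.087
vertex 1.481 0.23 -0.221
vertex 1.312 0.56 0.897
endloop
endfacet
facet normal 0.404 0.807 0.430
outer loop
vertex 2.776 1.561 0.201
vertex 2.113 1.383 1.158
vertex 3.179 0.89 1.081
endloop
endfacet
facet normal -0.484 0.200 0.852
outer loop
vertex 2.113 1.383 1.158
vertex 1.312 0.56 0.897
vertex 2.274 0.271 1.511
endloop
endfacet
facet normal -0.866 -0.499 0.016
outer loop
vertex 1.312 0.56 0.897
vertex 1.481 0.23 -0.221
vertex 1.884 -0.441 0.659
endloop
endfacet
facet normal -0.216 -0.324 -0.921
outer loop
vertex 1.481 0.23 -0.221
vertex 2.386 0.849 -0.651
vertex 2.547 -0.263 -0.298
endloop
endfacet
facet normal 0.570 0.483 -0.665
outer loop
vertex 2.386 0.849 -0.651
vertex 2.776 1.561 0.201
vertex 3.348 0.56 -0.037
endloop
endfacet
facet normal 0.563 -0.283 0.777
outer loop
vertex 3.038 -0.237 0.773
vertex 3.179 0.89 1.081
vertex 2.274 0.271 1.511
endloop
endfacet
facet normal 0.077 -0.782 0.618
outer loop
vertex 3.038 -0.237 0.773
vertex 2.274 0.271 1.511
vertex 1.884 -0.441 0.659
endloop
endfacet
facet normal 0.179 -0.982 -0.058
outer loop
vertex 3.038 -0.237 0.773
vertex 1.884 -0.441 0.659
vertex 2.547 -0.263 -0.298
endloop
endfacet
facet normal 0.728 -0.607 -0.319
outer loop
vertex 3.038 -0.237 0.773
vertex 2.547 -0.263 -0.298
vertex 3.348 0.56 -0.037
endloop
endfacet
facet normal 0.965 -0.175 0.197
outer loop
vertex 3.038 -0.237 0.773
vertex 3.348 0.56 -0.037
vertex 3.179 0.89 1.081
endloop
endfacet
facet normal 0.216 0.324 0.921
outer loop
vertex 2.274 0.271 1.511
vertex 3.179 0.89 1.081
vertex 2.113 1.383 1.158
endloop
endfacet
facet normal -0.570 -0.483 0.665
outer loop
vertex 1.884 -0.441 0.659
vertex 2.274 0.271 1.511
vertex 1.312 0.56 0.897
endloop
endfacet
facet normal -0.404 -0.807 -0.430
outer loop
vertex 2.547 -0.263 -0.298
vertex 1.884 -0.441 0.659
vertex 1.481 0.23 -0.221
endloop
endfacet
facet normal 0.484 -0.200 -0.852
outer loop
vertex 3.348 0.56 -0.037
vertex 2.547 -0.263 -0.298
vertex 2.386 0.849 -0.651
endloop
endfacet
facet normal 0.866 0.499 -0.016
outer loop
vertex 3.179 0.89 1.081
vertex 3.348 0.56 -0.037
vertex 2.776 1.561 0.201
endloop
endfacet
facet normal 0.633 -0.636 -0.441
outer loop
vertex 1.841 -2.597 1.206
vertex 1.323 -2.666 0.561
vertex 1.911 -2.08 0.56
endloop
endfacet
facet normal 0.396 0.695 0.600
outer loop
vertex 1.841 -2.597 1.206
vertex 1.911 -2.08 0.56
vertex 0.437 -1.774 1.179
endloop
endfacet
facet normal 0.633 -0.636 -0.441
outer loop
vertex 1.911 -2.08 0.56
vertex 1.323 -2.666 0.561
vertex 1.393 -2.149 -0.085
endloop
endfacet
facet normal 0.118 0.973 -0.199
outer loop
vertex 1.911 -2.08 0.56
vertex 1.393 -2.149 -0.085
vertex 0.437 -1.774 1.179
endloop
endfacet
facet normal 0.631 -0.637 -0.442
outer loop
vertex 1.393 -2.149 -0.085
vertex 1.323 -2.666 0.561
vertex 0.804 -2.734 -0.083
endloop
endfacet
facet normal -0.566 0.568 -0.597
outer loop
vertex 1.393 -2.149 -0.085
vertex 0.804 -2.734 -0.083
vertex 0.437 -1.774 1.179
endloop
endfacet
facet normal 0.632 -0.637 -0.442
outer loop
vertex 0.804 -2.734 -0.083
vertex 1.323 -2.666 0.561
vertex 0.734 -3.251 0.562
endloop
endfacet
facet normal -0.974 -0.114 -0.197
outer loop
vertex 0.804 -2.734 -0.083
vertex 0.734 -3.251 0.562
vertex 0.437 -1.774 1.179
endloop
endfacet
facet normal 0.632 -0.637 -0.441
outer loop
vertex 0.734 -3.251 0.562
vertex 1.323 -2.666 0.561
vertex 1.253 -3.183 1.207
endloop
endfacet
facet normal -0.696 -0.391 0.602
outer loop
vertex 0.734 -3.251 0.562
vertex 1.253 -3.183 1.207
vertex 0.437 -1.774 1.179
endloop
endfacet
facet normal 0.633 -0.636 -0.441
outer loop
vertex 1.253 -3.183 1.207
vertex 1.323 -2.666 0.561
vertex 1.841 -2.597 1.206
endloop
endfacet
facet normal -0.011 0.013 1.000
outer loop
vertex 1.253 -3.183 1.207
vertex 1.841 -2.597 1.206
vertex 0.437 -1.774 1.179
endloop
endfacet

endsolid


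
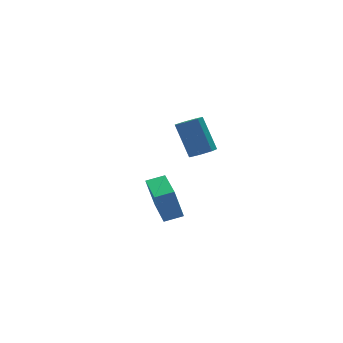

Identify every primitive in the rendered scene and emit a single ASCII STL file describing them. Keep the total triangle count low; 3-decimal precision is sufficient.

solid 
facet normal -0.940 0.243 -0.240
outer loop
vertex 1.976 3.047 -2.353
vertex 2.547 4.999 -2.613
vertex 2.278 2.762 -3.825
endloop
endfacet
facet normal -0.278 -0.952 0.127
outer loop
vertex 3.133 2.541 -3.607
vertex 1.976 3.047 -2.353
vertex 2.278 2.762 -3.825
endloop
endfacet
facet normal -0.940 0.243 -0.240
outer loop
vertex 2.278 2.762 -3.825
vertex 2.547 4.999 -2.613
vertex 2.849 4.714 -4.085
endloop
endfacet
facet normal 0.197 -0.186 -0.963
outer loop
vertex 2.849 4.714 -4.085
vertex 3.133 2.541 -3.607
vertex 2.278 2.762 -3.825
endloop
endfacet
facet normal -0.197 0.186 0.963
outer loop
vertex 1.976 3.047 -2.353
vertex 3.402 4.778 -2.395
vertex 2.547 4.999 -2.613
endloop
endfacet
facet normal -0.278 -0.952 0.127
outer loop
vertex 2.831 2.826 -2.135
vertex 1.976 3.047 -2.353
vertex 3.133 2.541 -3.607
endloop
endfacet
facet normal -0.197 0.186 0.963
outer loop
vertex 2.831 2.826 -2.135
vertex 3.402 4.778 -2.395
vertex 1.976 3.047 -2.353
endloop
endfacet
facet normal 0.278 0.952 -0.127
outer loop
vertex 2.547 4.999 -2.613
vertex 3.402 4.778 -2.395
vertex 2.849 4.714 -4.085
endloop
endfacet
facet normal 0.197 -0.186 -0.963
outer loop
vertex 3.704 4.493 -3.867
vertex 3.133 2.541 -3.607
vertex 2.849 4.714 -4.085
endloop
endfacet
facet normal 0.278 0.952 -0.127
outer loop
vertex 2.849 4.714 -4.085
vertex 3.402 4.778 -2.395
vertex 3.704 4.493 -3.867
endloop
endfacet
facet normal 0.940 -0.243 0.240
outer loop
vertex 3.704 4.493 -3.867
vertex 2.831 2.826 -2.135
vertex 3.133 2.541 -3.607
endloop
endfacet
facet normal 0.940 -0.243 0.240
outer loop
vertex 3.402 4.778 -2.395
vertex 2.831 2.826 -2.135
vertex 3.704 4.493 -3.867
endloop
endfacet
facet normal 0.081 -0.559 -0.825
outer loop
vertex 3.773 0.847 1.398
vertex 3.182 1.018 1.224
vertex 3.737 1.304 1.085
endloop
endfacet
facet normal 0.995 0.099 0.031
outer loop
vertex 3.773 0.847 1.398
vertex 3.737 1.304 1.085
vertex 3.63 1.83 2.851
endloop
endfacet
facet normal 0.995 0.099 0.031
outer loop
vertex 3.63 1.83 2.851
vertex 3.737 1.304 1.085
vertex 3.594 2.288 2.537
endloop
endfacet
facet normal -0.081 0.559 0.825
outer loop
vertex 3.63 1.83 2.851
vertex 3.594 2.288 2.537
vertex 3.038 2.002 2.676
endloop
endfacet
facet normal 0.082 -0.559 -0.825
outer loop
vertex 3.737 1.304 1.085
vertex 3.182 1.018 1.224
vertex 3.283 1.546 0.876
endloop
endfacet
facet normal 0.570 0.705 -0.422
outer loop
vertex 3.737 1.304 1.085
vertex 3.283 1.546 0.876
vertex 3.594 2.288 2.537
endloop
endfacet
facet normal 0.569 0.706 -0.422
outer loop
vertex 3.594 2.288 2.537
vertex 3.283 1.546 0.876
vertex 3.14 2.53 2.329
endloop
endfacet
facet normal -0.081 0.558 0.826
outer loop
vertex 3.594 2.288 2.537
vertex 3.14 2.53 2.329
vertex 3.038 2.002 2.676
endloop
endfacet
facet normal 0.081 -0.559 -0.825
outer loop
vertex 3.283 1.546 0.876
vertex 3.182 1.018 1.224
vertex 2.752 1.391 0.929
endloop
endfacet
facet normal -0.283 0.781 -0.557
outer loop
vertex 3.283 1.546 0.876
vertex 2.752 1.391 0.929
vertex 3.14 2.53 2.329
endloop
endfacet
facet normal -0.285 0.781 -0.556
outer loop
vertex 3.14 2.53 2.329
vertex 2.752 1.391 0.929
vertex 2.609 2.374 2.382
endloop
endfacet
facet normal -0.082 0.558 0.826
outer loop
vertex 3.14 2.53 2.329
vertex 2.609 2.374 2.382
vertex 3.038 2.002 2.676
endloop
endfacet
facet normal 0.081 -0.559 -0.825
outer loop
vertex 2.752 1.391 0.929
vertex 3.182 1.018 1.224
vertex 2.545 0.955 1.204
endloop
endfacet
facet normal -0.924 0.267 -0.272
outer loop
vertex 2.752 1.391 0.929
vertex 2.545 0.955 1.204
vertex 2.609 2.374 2.382
endloop
endfacet
facet normal -0.924 0.268 -0.272
outer loop
vertex 2.609 2.374 2.382
vertex 2.545 0.955 1.204
vertex 2.402 1.938 2.656
endloop
endfacet
facet normal -0.082 0.558 0.826
outer loop
vertex 2.609 2.374 2.382
vertex 2.402 1.938 2.656
vertex 3.038 2.002 2.676
endloop
endfacet
facet normal 0.081 -0.560 -0.825
outer loop
vertex 2.545 0.955 1.204
vertex 3.182 1.018 1.224
vertex 2.817 0.567 1.494
endloop
endfacet
facet normal -0.868 -0.447 0.217
outer loop
vertex 2.545 0.955 1.204
vertex 2.817 0.567 1.494
vertex 2.402 1.938 2.656
endloop
endfacet
facet normal -0.868 -0.447 0.217
outer loop
vertex 2.402 1.938 2.656
vertex 2.817 0.567 1.494
vertex 2.674 1.55 2.946
endloop
endfacet
facet normal -0.082 0.559 0.825
outer loop
vertex 2.402 1.938 2.656
vertex 2.674 1.55 2.946
vertex 3.038 2.002 2.676
endloop
endfacet
facet normal 0.081 -0.559 -0.825
outer loop
vertex 2.817 0.567 1.494
vertex 3.182 1.018 1.224
vertex 3.364 0.519 1.58
endloop
endfacet
facet normal -0.158 -0.825 0.543
outer loop
vertex 2.817 0.567 1.494
vertex 3.364 0.519 1.58
vertex 2.674 1.55 2.946
endloop
endfacet
facet normal -0.158 -0.825 0.543
outer loop
vertex 2.674 1.55 2.946
vertex 3.364 0.519 1.58
vertex 3.22 1.502 3.032
endloop
endfacet
facet normal -0.081 0.558 0.826
outer loop
vertex 2.674 1.55 2.946
vertex 3.22 1.502 3.032
vertex 3.038 2.002 2.676
endloop
endfacet
facet normal 0.081 -0.559 -0.825
outer loop
vertex 3.364 0.519 1.58
vertex 3.182 1.018 1.224
vertex 3.773 0.847 1.398
endloop
endfacet
facet normal 0.671 -0.581 0.460
outer loop
vertex 3.364 0.519 1.58
vertex 3.773 0.847 1.398
vertex 3.22 1.502 3.032
endloop
endfacet
facet normal 0.670 -0.583 0.460
outer loop
vertex 3.22 1.502 3.032
vertex 3.773 0.847 1.398
vertex 3.63 1.83 2.851
endloop
endfacet
facet normal -0.082 0.558 0.826
outer loop
vertex 3.22 1.502 3.032
vertex 3.63 1.83 2.851
vertex 3.038 2.002 2.676
endloop
endfacet

endsolid


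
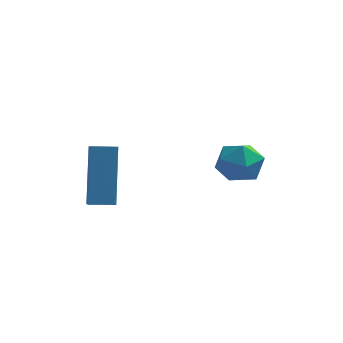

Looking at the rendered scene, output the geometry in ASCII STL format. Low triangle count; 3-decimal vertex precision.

solid 
facet normal -0.954 -0.053 0.294
outer loop
vertex 1.741 0.003 1.903
vertex 1.979 -0.509 2.582
vertex 1.959 0.369 2.676
endloop
endfacet
facet normal -0.824 0.566 -0.035
outer loop
vertex 1.741 0.003 1.903
vertex 1.959 0.369 2.676
vertex 2.24 0.731 1.921
endloop
endfacet
facet normal -0.587 0.420 -0.692
outer loop
vertex 1.741 0.003 1.903
vertex 2.24 0.731 1.921
vertex 2.434 0.077 1.36
endloop
endfacet
facet normal -0.571 -0.289 -0.768
outer loop
vertex 1.741 0.003 1.903
vertex 2.434 0.077 1.36
vertex 2.273 -0.689 1.768
endloop
endfacet
facet normal -0.797 -0.582 -0.159
outer loop
vertex 1.741 0.003 1.903
vertex 2.273 -0.689 1.768
vertex 1.979 -0.509 2.582
endloop
endfacet
facet normal -0.301 0.899 0.319
outer loop
vertex 2.24 0.731 1.921
vertex 1.959 0.369 2.676
vertex 2.787 0.669 2.612
endloop
endfacet
facet normal -0.512 -0.103 0.853
outer loop
vertex 1.959 0.369 2.676
vertex 1.979 -0.509 2.582
vertex 2.626 -0.097 3.02
endloop
endfacet
facet normal -0.259 -0.959 0.119
outer loop
vertex 1.979 -0.509 2.582
vertex 2.273 -0.689 1.768
vertex 2.82 -0.751 2.459
endloop
endfacet
facet normal 0.109 -0.485 -0.868
outer loop
vertex 2.273 -0.689 1.768
vertex 2.434 0.077 1.36
vertex 3.101 -0.389 1.704
endloop
endfacet
facet normal 0.082 0.663 -0.744
outer loop
vertex 2.434 0.077 1.36
vertex 2.24 0.731 1.921
vertex 3.081 0.489 1.798
endloop
endfacet
facet normal 0.571 0.289 0.768
outer loop
vertex 3.319 -0.023 2.477
vertex 2.787 0.669 2.612
vertex 2.626 -0.097 3.02
endloop
endfacet
facet normal 0.587 -0.420 0.692
outer loop
vertex 3.319 -0.023 2.477
vertex 2.626 -0.097 3.02
vertex 2.82 -0.751 2.459
endloop
endfacet
facet normal 0.824 -0.566 0.035
outer loop
vertex 3.319 -0.023 2.477
vertex 2.82 -0.751 2.459
vertex 3.101 -0.389 1.704
endloop
endfacet
facet normal 0.954 0.053 -0.294
outer loop
vertex 3.319 -0.023 2.477
vertex 3.101 -0.389 1.704
vertex 3.081 0.489 1.798
endloop
endfacet
facet normal 0.797 0.582 0.159
outer loop
vertex 3.319 -0.023 2.477
vertex 3.081 0.489 1.798
vertex 2.787 0.669 2.612
endloop
endfacet
facet normal -0.109 0.485 0.868
outer loop
vertex 2.626 -0.097 3.02
vertex 2.787 0.669 2.612
vertex 1.959 0.369 2.676
endloop
endfacet
facet normal -0.082 -0.663 0.744
outer loop
vertex 2.82 -0.751 2.459
vertex 2.626 -0.097 3.02
vertex 1.979 -0.509 2.582
endloop
endfacet
facet normal 0.301 -0.899 -0.319
outer loop
vertex 3.101 -0.389 1.704
vertex 2.82 -0.751 2.459
vertex 2.273 -0.689 1.768
endloop
endfacet
facet normal 0.512 0.103 -0.853
outer loop
vertex 3.081 0.489 1.798
vertex 3.101 -0.389 1.704
vertex 2.434 0.077 1.36
endloop
endfacet
facet normal 0.259 0.959 -0.119
outer loop
vertex 2.787 0.669 2.612
vertex 3.081 0.489 1.798
vertex 2.24 0.731 1.921
endloop
endfacet
facet normal -0.974 -0.216 0.071
outer loop
vertex -1.601 -3.308 4.489
vertex -1.794 -2.581 4.051
vertex -1.494 -4.399 2.627
endloop
endfacet
facet normal 0.222 -0.836 0.502
outer loop
vertex -0.686 -4.219 2.569
vertex -1.601 -3.308 4.489
vertex -1.494 -4.399 2.627
endloop
endfacet
facet normal -0.974 -0.216 0.071
outer loop
vertex -1.494 -4.399 2.627
vertex -1.794 -2.581 4.051
vertex -1.687 -3.672 2.19
endloop
endfacet
facet normal 0.051 -0.505 -0.862
outer loop
vertex -1.687 -3.672 2.19
vertex -0.686 -4.219 2.569
vertex -1.494 -4.399 2.627
endloop
endfacet
facet normal -0.051 0.505 0.861
outer loop
vertex -1.601 -3.308 4.489
vertex -0.986 -2.401 3.993
vertex -1.794 -2.581 4.051
endloop
endfacet
facet normal 0.223 -0.835 0.503
outer loop
vertex -0.793 -3.128 4.43
vertex -1.601 -3.308 4.489
vertex -0.686 -4.219 2.569
endloop
endfacet
facet normal -0.050 0.505 0.862
outer loop
vertex -0.793 -3.128 4.43
vertex -0.986 -2.401 3.993
vertex -1.601 -3.308 4.489
endloop
endfacet
facet normal -0.222 0.835 -0.503
outer loop
vertex -1.794 -2.581 4.051
vertex -0.986 -2.401 3.993
vertex -1.687 -3.672 2.19
endloop
endfacet
facet normal 0.050 -0.506 -0.861
outer loop
vertex -0.879 -3.492 2.131
vertex -0.686 -4.219 2.569
vertex -1.687 -3.672 2.19
endloop
endfacet
facet normal -0.223 0.835 -0.502
outer loop
vertex -1.687 -3.672 2.19
vertex -0.986 -2.401 3.993
vertex -0.879 -3.492 2.131
endloop
endfacet
facet normal 0.974 0.216 -0.071
outer loop
vertex -0.879 -3.492 2.131
vertex -0.793 -3.128 4.43
vertex -0.686 -4.219 2.569
endloop
endfacet
facet normal 0.974 0.216 -0.071
outer loop
vertex -0.986 -2.401 3.993
vertex -0.793 -3.128 4.43
vertex -0.879 -3.492 2.131
endloop
endfacet

endsolid


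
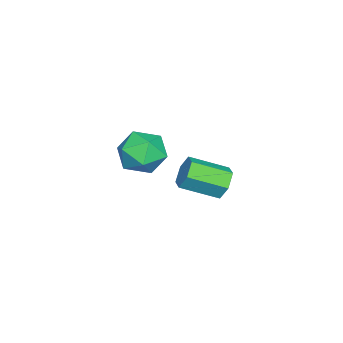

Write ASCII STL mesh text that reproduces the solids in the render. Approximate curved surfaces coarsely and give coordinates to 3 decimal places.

solid 
facet normal -0.175 0.818 -0.547
outer loop
vertex 1.148 -0.317 1.373
vertex 0.221 -0.287 1.714
vertex 0.94 0.189 2.196
endloop
endfacet
facet normal 0.512 0.784 -0.353
outer loop
vertex 1.148 -0.317 1.373
vertex 0.94 0.189 2.196
vertex 1.757 -0.365 2.15
endloop
endfacet
facet normal 0.781 0.171 -0.601
outer loop
vertex 1.148 -0.317 1.373
vertex 1.757 -0.365 2.15
vertex 1.543 -1.183 1.639
endloop
endfacet
facet normal 0.261 -0.173 -0.950
outer loop
vertex 1.148 -0.317 1.373
vertex 1.543 -1.183 1.639
vertex 0.593 -1.135 1.369
endloop
endfacet
facet normal -0.330 0.228 -0.916
outer loop
vertex 1.148 -0.317 1.373
vertex 0.593 -1.135 1.369
vertex 0.221 -0.287 1.714
endloop
endfacet
facet normal 0.537 0.763 0.360
outer loop
vertex 1.757 -0.365 2.15
vertex 0.94 0.189 2.196
vertex 1.207 -0.365 2.971
endloop
endfacet
facet normal -0.573 0.819 0.046
outer loop
vertex 0.94 0.189 2.196
vertex 0.221 -0.287 1.714
vertex 0.257 -0.317 2.701
endloop
endfacet
facet normal -0.823 -0.137 -0.551
outer loop
vertex 0.221 -0.287 1.714
vertex 0.593 -1.135 1.369
vertex 0.043 -1.135 2.19
endloop
endfacet
facet normal 0.133 -0.784 -0.606
outer loop
vertex 0.593 -1.135 1.369
vertex 1.543 -1.183 1.639
vertex 0.86 -1.689 2.144
endloop
endfacet
facet normal 0.973 -0.228 -0.042
outer loop
vertex 1.543 -1.183 1.639
vertex 1.757 -0.365 2.15
vertex 1.579 -1.213 2.626
endloop
endfacet
facet normal -0.261 0.173 0.950
outer loop
vertex 0.652 -1.183 2.967
vertex 1.207 -0.365 2.971
vertex 0.257 -0.317 2.701
endloop
endfacet
facet normal -0.781 -0.171 0.601
outer loop
vertex 0.652 -1.183 2.967
vertex 0.257 -0.317 2.701
vertex 0.043 -1.135 2.19
endloop
endfacet
facet normal -0.512 -0.784 0.353
outer loop
vertex 0.652 -1.183 2.967
vertex 0.043 -1.135 2.19
vertex 0.86 -1.689 2.144
endloop
endfacet
facet normal 0.175 -0.818 0.547
outer loop
vertex 0.652 -1.183 2.967
vertex 0.86 -1.689 2.144
vertex 1.579 -1.213 2.626
endloop
endfacet
facet normal 0.330 -0.228 0.916
outer loop
vertex 0.652 -1.183 2.967
vertex 1.579 -1.213 2.626
vertex 1.207 -0.365 2.971
endloop
endfacet
facet normal -0.133 0.784 0.606
outer loop
vertex 0.257 -0.317 2.701
vertex 1.207 -0.365 2.971
vertex 0.94 0.189 2.196
endloop
endfacet
facet normal -0.973 0.228 0.042
outer loop
vertex 0.043 -1.135 2.19
vertex 0.257 -0.317 2.701
vertex 0.221 -0.287 1.714
endloop
endfacet
facet normal -0.537 -0.763 -0.360
outer loop
vertex 0.86 -1.689 2.144
vertex 0.043 -1.135 2.19
vertex 0.593 -1.135 1.369
endloop
endfacet
facet normal 0.573 -0.819 -0.046
outer loop
vertex 1.579 -1.213 2.626
vertex 0.86 -1.689 2.144
vertex 1.543 -1.183 1.639
endloop
endfacet
facet normal 0.823 0.137 0.551
outer loop
vertex 1.207 -0.365 2.971
vertex 1.579 -1.213 2.626
vertex 1.757 -0.365 2.15
endloop
endfacet
facet normal -0.372 0.838 -0.399
outer loop
vertex -2.984 0.706 -2.408
vertex -3.554 0.677 -1.937
vertex -2.938 1.04 -1.749
endloop
endfacet
facet normal 0.926 0.306 -0.220
outer loop
vertex -2.984 0.706 -2.408
vertex -2.938 1.04 -1.749
vertex -2.375 -0.669 -1.753
endloop
endfacet
facet normal 0.926 0.306 -0.220
outer loop
vertex -2.375 -0.669 -1.753
vertex -2.938 1.04 -1.749
vertex -2.329 -0.334 -1.094
endloop
endfacet
facet normal 0.371 -0.838 0.400
outer loop
vertex -2.375 -0.669 -1.753
vertex -2.329 -0.334 -1.094
vertex -2.946 -0.697 -1.283
endloop
endfacet
facet normal -0.371 0.838 -0.401
outer loop
vertex -2.938 1.04 -1.749
vertex -3.554 0.677 -1.937
vertex -3.508 1.012 -1.279
endloop
endfacet
facet normal 0.518 0.544 0.660
outer loop
vertex -2.938 1.04 -1.749
vertex -3.508 1.012 -1.279
vertex -2.329 -0.334 -1.094
endloop
endfacet
facet normal 0.517 0.544 0.661
outer loop
vertex -2.329 -0.334 -1.094
vertex -3.508 1.012 -1.279
vertex -2.899 -0.363 -0.624
endloop
endfacet
facet normal 0.371 -0.839 0.399
outer loop
vertex -2.329 -0.334 -1.094
vertex -2.899 -0.363 -0.624
vertex -2.946 -0.697 -1.283
endloop
endfacet
facet normal -0.371 0.838 -0.401
outer loop
vertex -3.508 1.012 -1.279
vertex -3.554 0.677 -1.937
vertex -4.125 0.649 -1.467
endloop
endfacet
facet normal -0.409 0.239 0.881
outer loop
vertex -3.508 1.012 -1.279
vertex -4.125 0.649 -1.467
vertex -2.899 -0.363 -0.624
endloop
endfacet
facet normal -0.409 0.239 0.881
outer loop
vertex -2.899 -0.363 -0.624
vertex -4.125 0.649 -1.467
vertex -3.516 -0.726 -0.812
endloop
endfacet
facet normal 0.372 -0.838 0.398
outer loop
vertex -2.899 -0.363 -0.624
vertex -3.516 -0.726 -0.812
vertex -2.946 -0.697 -1.283
endloop
endfacet
facet normal -0.371 0.838 -0.400
outer loop
vertex -4.125 0.649 -1.467
vertex -3.554 0.677 -1.937
vertex -4.171 0.314 -2.126
endloop
endfacet
facet normal -0.926 -0.306 0.220
outer loop
vertex -4.125 0.649 -1.467
vertex -4.171 0.314 -2.126
vertex -3.516 -0.726 -0.812
endloop
endfacet
facet normal -0.926 -0.306 0.220
outer loop
vertex -3.516 -0.726 -0.812
vertex -4.171 0.314 -2.126
vertex -3.562 -1.06 -1.471
endloop
endfacet
facet normal 0.372 -0.838 0.399
outer loop
vertex -3.516 -0.726 -0.812
vertex -3.562 -1.06 -1.471
vertex -2.946 -0.697 -1.283
endloop
endfacet
facet normal -0.371 0.839 -0.399
outer loop
vertex -4.171 0.314 -2.126
vertex -3.554 0.677 -1.937
vertex -3.601 0.343 -2.596
endloop
endfacet
facet normal -0.517 -0.544 -0.661
outer loop
vertex -4.171 0.314 -2.126
vertex -3.601 0.343 -2.596
vertex -3.562 -1.06 -1.471
endloop
endfacet
facet normal -0.518 -0.544 -0.660
outer loop
vertex -3.562 -1.06 -1.471
vertex -3.601 0.343 -2.596
vertex -2.992 -1.032 -1.941
endloop
endfacet
facet normal 0.371 -0.838 0.401
outer loop
vertex -3.562 -1.06 -1.471
vertex -2.992 -1.032 -1.941
vertex -2.946 -0.697 -1.283
endloop
endfacet
facet normal -0.372 0.838 -0.398
outer loop
vertex -3.601 0.343 -2.596
vertex -3.554 0.677 -1.937
vertex -2.984 0.706 -2.408
endloop
endfacet
facet normal 0.409 -0.239 -0.881
outer loop
vertex -3.601 0.343 -2.596
vertex -2.984 0.706 -2.408
vertex -2.992 -1.032 -1.941
endloop
endfacet
facet normal 0.409 -0.239 -0.881
outer loop
vertex -2.992 -1.032 -1.941
vertex -2.984 0.706 -2.408
vertex -2.375 -0.669 -1.753
endloop
endfacet
facet normal 0.371 -0.838 0.401
outer loop
vertex -2.992 -1.032 -1.941
vertex -2.375 -0.669 -1.753
vertex -2.946 -0.697 -1.283
endloop
endfacet

endsolid


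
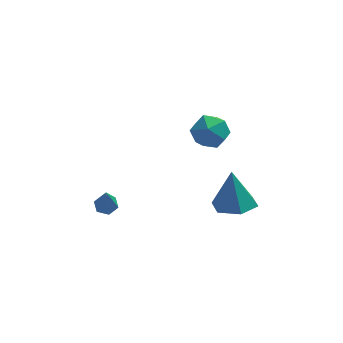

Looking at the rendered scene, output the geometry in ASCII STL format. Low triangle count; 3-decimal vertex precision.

solid 
facet normal 0.306 0.536 0.787
outer loop
vertex 2.023 2.95 3.93
vertex 1.394 2.468 4.503
vertex 2.302 2.129 4.381
endloop
endfacet
facet normal 0.834 0.455 0.313
outer loop
vertex 2.023 2.95 3.93
vertex 2.302 2.129 4.381
vertex 2.563 2.29 3.452
endloop
endfacet
facet normal 0.614 0.726 -0.309
outer loop
vertex 2.023 2.95 3.93
vertex 2.563 2.29 3.452
vertex 1.815 2.73 3.001
endloop
endfacet
facet normal -0.049 0.974 -0.220
outer loop
vertex 2.023 2.95 3.93
vertex 1.815 2.73 3.001
vertex 1.092 2.84 3.65
endloop
endfacet
facet normal -0.239 0.856 0.458
outer loop
vertex 2.023 2.95 3.93
vertex 1.092 2.84 3.65
vertex 1.394 2.468 4.503
endloop
endfacet
facet normal 0.944 -0.243 0.223
outer loop
vertex 2.563 2.29 3.452
vertex 2.302 2.129 4.381
vertex 2.268 1.4 3.73
endloop
endfacet
facet normal 0.090 -0.114 0.989
outer loop
vertex 2.302 2.129 4.381
vertex 1.394 2.468 4.503
vertex 1.545 1.51 4.379
endloop
endfacet
facet normal -0.792 0.405 0.457
outer loop
vertex 1.394 2.468 4.503
vertex 1.092 2.84 3.65
vertex 0.797 1.95 3.928
endloop
endfacet
facet normal -0.485 0.595 -0.641
outer loop
vertex 1.092 2.84 3.65
vertex 1.815 2.73 3.001
vertex 1.058 2.111 2.999
endloop
endfacet
facet normal 0.588 0.194 -0.785
outer loop
vertex 1.815 2.73 3.001
vertex 2.563 2.29 3.452
vertex 1.966 1.772 2.877
endloop
endfacet
facet normal 0.049 -0.974 0.220
outer loop
vertex 1.337 1.29 3.45
vertex 2.268 1.4 3.73
vertex 1.545 1.51 4.379
endloop
endfacet
facet normal -0.614 -0.726 0.309
outer loop
vertex 1.337 1.29 3.45
vertex 1.545 1.51 4.379
vertex 0.797 1.95 3.928
endloop
endfacet
facet normal -0.834 -0.455 -0.313
outer loop
vertex 1.337 1.29 3.45
vertex 0.797 1.95 3.928
vertex 1.058 2.111 2.999
endloop
endfacet
facet normal -0.306 -0.536 -0.787
outer loop
vertex 1.337 1.29 3.45
vertex 1.058 2.111 2.999
vertex 1.966 1.772 2.877
endloop
endfacet
facet normal 0.239 -0.856 -0.458
outer loop
vertex 1.337 1.29 3.45
vertex 1.966 1.772 2.877
vertex 2.268 1.4 3.73
endloop
endfacet
facet normal 0.485 -0.595 0.641
outer loop
vertex 1.545 1.51 4.379
vertex 2.268 1.4 3.73
vertex 2.302 2.129 4.381
endloop
endfacet
facet normal -0.588 -0.194 0.785
outer loop
vertex 0.797 1.95 3.928
vertex 1.545 1.51 4.379
vertex 1.394 2.468 4.503
endloop
endfacet
facet normal -0.944 0.243 -0.223
outer loop
vertex 1.058 2.111 2.999
vertex 0.797 1.95 3.928
vertex 1.092 2.84 3.65
endloop
endfacet
facet normal -0.090 0.114 -0.989
outer loop
vertex 1.966 1.772 2.877
vertex 1.058 2.111 2.999
vertex 1.815 2.73 3.001
endloop
endfacet
facet normal 0.792 -0.405 -0.457
outer loop
vertex 2.268 1.4 3.73
vertex 1.966 1.772 2.877
vertex 2.563 2.29 3.452
endloop
endfacet
facet normal -0.012 0.495 -0.869
outer loop
vertex -2.33 3.335 -2.65
vertex -2.872 3.484 -2.558
vertex -2.45 3.819 -2.373
endloop
endfacet
facet normal 0.955 0.073 0.286
outer loop
vertex -2.33 3.335 -2.65
vertex -2.45 3.819 -2.373
vertex -2.848 2.416 -0.682
endloop
endfacet
facet normal -0.012 0.495 -0.869
outer loop
vertex -2.45 3.819 -2.373
vertex -2.872 3.484 -2.558
vertex -2.992 3.968 -2.281
endloop
endfacet
facet normal 0.302 0.698 0.650
outer loop
vertex -2.45 3.819 -2.373
vertex -2.992 3.968 -2.281
vertex -2.848 2.416 -0.682
endloop
endfacet
facet normal -0.012 0.495 -0.869
outer loop
vertex -2.992 3.968 -2.281
vertex -2.872 3.484 -2.558
vertex -3.415 3.633 -2.466
endloop
endfacet
facet normal -0.651 0.514 0.558
outer loop
vertex -2.992 3.968 -2.281
vertex -3.415 3.633 -2.466
vertex -2.848 2.416 -0.682
endloop
endfacet
facet normal -0.011 0.495 -0.869
outer loop
vertex -3.415 3.633 -2.466
vertex -2.872 3.484 -2.558
vertex -3.295 3.15 -2.743
endloop
endfacet
facet normal -0.950 -0.294 0.101
outer loop
vertex -3.415 3.633 -2.466
vertex -3.295 3.15 -2.743
vertex -2.848 2.416 -0.682
endloop
endfacet
facet normal -0.011 0.495 -0.869
outer loop
vertex -3.295 3.15 -2.743
vertex -2.872 3.484 -2.558
vertex -2.753 3.001 -2.835
endloop
endfacet
facet normal -0.297 -0.918 -0.263
outer loop
vertex -3.295 3.15 -2.743
vertex -2.753 3.001 -2.835
vertex -2.848 2.416 -0.682
endloop
endfacet
facet normal -0.011 0.495 -0.869
outer loop
vertex -2.753 3.001 -2.835
vertex -2.872 3.484 -2.558
vertex -2.33 3.335 -2.65
endloop
endfacet
facet normal 0.656 -0.736 -0.171
outer loop
vertex -2.753 3.001 -2.835
vertex -2.33 3.335 -2.65
vertex -2.848 2.416 -0.682
endloop
endfacet
facet normal 0.074 -0.228 -0.971
outer loop
vertex 3.89 2.552 -2.011
vertex 2.873 2.883 -2.166
vertex 3.691 3.582 -2.268
endloop
endfacet
facet normal 0.856 0.275 0.439
outer loop
vertex 3.89 2.552 -2.011
vertex 3.691 3.582 -2.268
vertex 2.727 3.337 -0.234
endloop
endfacet
facet normal 0.074 -0.228 -0.971
outer loop
vertex 3.691 3.582 -2.268
vertex 2.873 2.883 -2.166
vertex 2.674 3.913 -2.423
endloop
endfacet
facet normal 0.267 0.933 0.239
outer loop
vertex 3.691 3.582 -2.268
vertex 2.674 3.913 -2.423
vertex 2.727 3.337 -0.234
endloop
endfacet
facet normal 0.074 -0.228 -0.971
outer loop
vertex 2.674 3.913 -2.423
vertex 2.873 2.883 -2.166
vertex 1.857 3.214 -2.321
endloop
endfacet
facet normal -0.620 0.755 0.214
outer loop
vertex 2.674 3.913 -2.423
vertex 1.857 3.214 -2.321
vertex 2.727 3.337 -0.234
endloop
endfacet
facet normal 0.074 -0.228 -0.971
outer loop
vertex 1.857 3.214 -2.321
vertex 2.873 2.883 -2.166
vertex 2.056 2.184 -2.064
endloop
endfacet
facet normal -0.918 -0.081 0.388
outer loop
vertex 1.857 3.214 -2.321
vertex 2.056 2.184 -2.064
vertex 2.727 3.337 -0.234
endloop
endfacet
facet normal 0.074 -0.228 -0.971
outer loop
vertex 2.056 2.184 -2.064
vertex 2.873 2.883 -2.166
vertex 3.073 1.853 -1.909
endloop
endfacet
facet normal -0.330 -0.739 0.587
outer loop
vertex 2.056 2.184 -2.064
vertex 3.073 1.853 -1.909
vertex 2.727 3.337 -0.234
endloop
endfacet
facet normal 0.074 -0.228 -0.971
outer loop
vertex 3.073 1.853 -1.909
vertex 2.873 2.883 -2.166
vertex 3.89 2.552 -2.011
endloop
endfacet
facet normal 0.557 -0.561 0.612
outer loop
vertex 3.073 1.853 -1.909
vertex 3.89 2.552 -2.011
vertex 2.727 3.337 -0.234
endloop
endfacet

endsolid


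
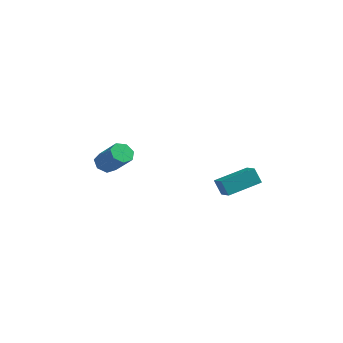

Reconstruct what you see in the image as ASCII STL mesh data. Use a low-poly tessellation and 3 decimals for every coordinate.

solid 
facet normal -0.747 0.177 -0.640
outer loop
vertex -3.125 1.455 -0.168
vertex -3.545 1.233 0.261
vertex -3.335 1.832 0.181
endloop
endfacet
facet normal 0.547 0.712 -0.440
outer loop
vertex -3.125 1.455 -0.168
vertex -3.335 1.832 0.181
vertex -1.915 1.169 0.871
endloop
endfacet
facet normal 0.547 0.711 -0.442
outer loop
vertex -1.915 1.169 0.871
vertex -3.335 1.832 0.181
vertex -2.125 1.547 1.219
endloop
endfacet
facet normal 0.747 -0.176 0.642
outer loop
vertex -1.915 1.169 0.871
vertex -2.125 1.547 1.219
vertex -2.335 0.947 1.299
endloop
endfacet
facet normal -0.747 0.176 -0.642
outer loop
vertex -3.335 1.832 0.181
vertex -3.545 1.233 0.261
vertex -3.704 1.758 0.59
endloop
endfacet
facet normal 0.044 0.975 0.216
outer loop
vertex -3.335 1.832 0.181
vertex -3.704 1.758 0.59
vertex -2.125 1.547 1.219
endloop
endfacet
facet normal 0.044 0.975 0.216
outer loop
vertex -2.125 1.547 1.219
vertex -3.704 1.758 0.59
vertex -2.493 1.473 1.628
endloop
endfacet
facet normal 0.747 -0.176 0.641
outer loop
vertex -2.125 1.547 1.219
vertex -2.493 1.473 1.628
vertex -2.335 0.947 1.299
endloop
endfacet
facet normal -0.747 0.176 -0.641
outer loop
vertex -3.704 1.758 0.59
vertex -3.545 1.233 0.261
vertex -3.953 1.288 0.751
endloop
endfacet
facet normal -0.491 0.504 0.711
outer loop
vertex -3.704 1.758 0.59
vertex -3.953 1.288 0.751
vertex -2.493 1.473 1.628
endloop
endfacet
facet normal -0.491 0.505 0.710
outer loop
vertex -2.493 1.473 1.628
vertex -3.953 1.288 0.751
vertex -2.742 1.003 1.79
endloop
endfacet
facet normal 0.748 -0.176 0.640
outer loop
vertex -2.493 1.473 1.628
vertex -2.742 1.003 1.79
vertex -2.335 0.947 1.299
endloop
endfacet
facet normal -0.747 0.176 -0.641
outer loop
vertex -3.953 1.288 0.751
vertex -3.545 1.233 0.261
vertex -3.895 0.777 0.543
endloop
endfacet
facet normal -0.656 -0.347 0.670
outer loop
vertex -3.953 1.288 0.751
vertex -3.895 0.777 0.543
vertex -2.742 1.003 1.79
endloop
endfacet
facet normal -0.656 -0.348 0.670
outer loop
vertex -2.742 1.003 1.79
vertex -3.895 0.777 0.543
vertex -2.684 0.492 1.581
endloop
endfacet
facet normal 0.748 -0.177 0.640
outer loop
vertex -2.742 1.003 1.79
vertex -2.684 0.492 1.581
vertex -2.335 0.947 1.299
endloop
endfacet
facet normal -0.747 0.177 -0.641
outer loop
vertex -3.895 0.777 0.543
vertex -3.545 1.233 0.261
vertex -3.574 0.608 0.122
endloop
endfacet
facet normal -0.328 -0.936 0.126
outer loop
vertex -3.895 0.777 0.543
vertex -3.574 0.608 0.122
vertex -2.684 0.492 1.581
endloop
endfacet
facet normal -0.328 -0.936 0.126
outer loop
vertex -2.684 0.492 1.581
vertex -3.574 0.608 0.122
vertex -2.363 0.323 1.161
endloop
endfacet
facet normal 0.747 -0.175 0.641
outer loop
vertex -2.684 0.492 1.581
vertex -2.363 0.323 1.161
vertex -2.335 0.947 1.299
endloop
endfacet
facet normal -0.747 0.177 -0.641
outer loop
vertex -3.574 0.608 0.122
vertex -3.545 1.233 0.261
vertex -3.231 0.91 -0.194
endloop
endfacet
facet normal 0.248 -0.821 -0.515
outer loop
vertex -3.574 0.608 0.122
vertex -3.231 0.91 -0.194
vertex -2.363 0.323 1.161
endloop
endfacet
facet normal 0.248 -0.821 -0.514
outer loop
vertex -2.363 0.323 1.161
vertex -3.231 0.91 -0.194
vertex -2.021 0.625 0.844
endloop
endfacet
facet normal 0.748 -0.175 0.640
outer loop
vertex -2.363 0.323 1.161
vertex -2.021 0.625 0.844
vertex -2.335 0.947 1.299
endloop
endfacet
facet normal -0.747 0.176 -0.641
outer loop
vertex -3.231 0.91 -0.194
vertex -3.545 1.233 0.261
vertex -3.125 1.455 -0.168
endloop
endfacet
facet normal 0.637 -0.087 -0.766
outer loop
vertex -3.231 0.91 -0.194
vertex -3.125 1.455 -0.168
vertex -2.021 0.625 0.844
endloop
endfacet
facet normal 0.637 -0.086 -0.766
outer loop
vertex -2.021 0.625 0.844
vertex -3.125 1.455 -0.168
vertex -1.915 1.169 0.871
endloop
endfacet
facet normal 0.747 -0.177 0.641
outer loop
vertex -2.021 0.625 0.844
vertex -1.915 1.169 0.871
vertex -2.335 0.947 1.299
endloop
endfacet
facet normal -0.810 0.503 -0.300
outer loop
vertex 1.967 2.196 0.135
vertex 2.739 3.733 0.628
vertex 2.324 2.28 -0.687
endloop
endfacet
facet normal -0.431 -0.859 -0.275
outer loop
vertex 3.021 1.847 -0.428
vertex 1.967 2.196 0.135
vertex 2.324 2.28 -0.687
endloop
endfacet
facet normal -0.810 0.503 -0.301
outer loop
vertex 2.324 2.28 -0.687
vertex 2.739 3.733 0.628
vertex 3.096 3.817 -0.193
endloop
endfacet
facet normal 0.397 0.094 -0.913
outer loop
vertex 3.096 3.817 -0.193
vertex 3.021 1.847 -0.428
vertex 2.324 2.28 -0.687
endloop
endfacet
facet normal -0.397 -0.093 0.913
outer loop
vertex 1.967 2.196 0.135
vertex 3.436 3.3 0.887
vertex 2.739 3.733 0.628
endloop
endfacet
facet normal -0.432 -0.859 -0.276
outer loop
vertex 2.664 1.763 0.393
vertex 1.967 2.196 0.135
vertex 3.021 1.847 -0.428
endloop
endfacet
facet normal -0.397 -0.094 0.913
outer loop
vertex 2.664 1.763 0.393
vertex 3.436 3.3 0.887
vertex 1.967 2.196 0.135
endloop
endfacet
facet normal 0.431 0.859 0.275
outer loop
vertex 2.739 3.733 0.628
vertex 3.436 3.3 0.887
vertex 3.096 3.817 -0.193
endloop
endfacet
facet normal 0.396 0.094 -0.913
outer loop
vertex 3.793 3.384 0.065
vertex 3.021 1.847 -0.428
vertex 3.096 3.817 -0.193
endloop
endfacet
facet normal 0.432 0.859 0.275
outer loop
vertex 3.096 3.817 -0.193
vertex 3.436 3.3 0.887
vertex 3.793 3.384 0.065
endloop
endfacet
facet normal 0.810 -0.503 0.301
outer loop
vertex 3.793 3.384 0.065
vertex 2.664 1.763 0.393
vertex 3.021 1.847 -0.428
endloop
endfacet
facet normal 0.810 -0.503 0.300
outer loop
vertex 3.436 3.3 0.887
vertex 2.664 1.763 0.393
vertex 3.793 3.384 0.065
endloop
endfacet

endsolid
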